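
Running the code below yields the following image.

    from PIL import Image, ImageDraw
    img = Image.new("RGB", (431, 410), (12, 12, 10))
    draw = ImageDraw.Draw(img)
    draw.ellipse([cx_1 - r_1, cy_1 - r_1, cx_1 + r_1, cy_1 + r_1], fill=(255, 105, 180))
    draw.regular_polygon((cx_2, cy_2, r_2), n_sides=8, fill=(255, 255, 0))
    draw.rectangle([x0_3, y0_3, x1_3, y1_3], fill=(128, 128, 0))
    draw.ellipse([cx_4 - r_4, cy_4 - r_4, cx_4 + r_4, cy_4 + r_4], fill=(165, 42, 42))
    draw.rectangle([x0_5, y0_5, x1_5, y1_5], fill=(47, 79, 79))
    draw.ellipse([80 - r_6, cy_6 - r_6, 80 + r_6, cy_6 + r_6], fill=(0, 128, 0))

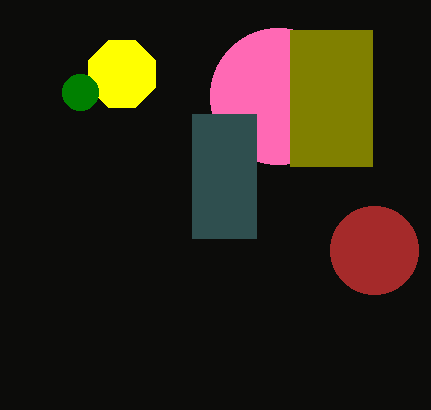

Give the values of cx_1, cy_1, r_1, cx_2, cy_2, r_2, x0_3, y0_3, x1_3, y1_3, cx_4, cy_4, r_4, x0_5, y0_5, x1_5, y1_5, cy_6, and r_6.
cx_1 = 278; cy_1 = 96; r_1 = 68; cx_2 = 122; cy_2 = 74; r_2 = 36; x0_3 = 290; y0_3 = 30; x1_3 = 372; y1_3 = 166; cx_4 = 374; cy_4 = 250; r_4 = 44; x0_5 = 192; y0_5 = 114; x1_5 = 256; y1_5 = 238; cy_6 = 92; r_6 = 18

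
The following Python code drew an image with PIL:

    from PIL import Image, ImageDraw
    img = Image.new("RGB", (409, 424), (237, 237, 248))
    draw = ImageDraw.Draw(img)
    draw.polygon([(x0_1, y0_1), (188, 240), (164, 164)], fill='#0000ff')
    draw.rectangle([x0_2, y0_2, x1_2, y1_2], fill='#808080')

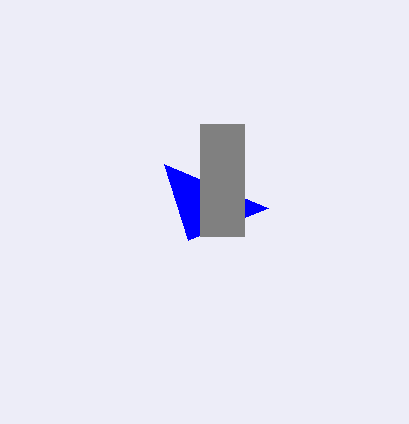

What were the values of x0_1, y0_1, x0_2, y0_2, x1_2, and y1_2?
x0_1 = 268, y0_1 = 208, x0_2 = 200, y0_2 = 124, x1_2 = 244, y1_2 = 236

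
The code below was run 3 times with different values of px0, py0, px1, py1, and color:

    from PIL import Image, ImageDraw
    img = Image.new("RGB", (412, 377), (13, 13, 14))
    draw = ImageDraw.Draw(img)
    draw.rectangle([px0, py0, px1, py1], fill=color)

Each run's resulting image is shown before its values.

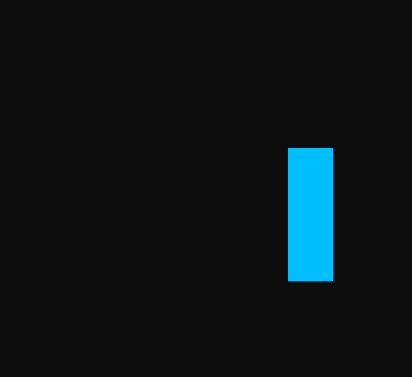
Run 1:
px0 = 288; py0 = 148; px1 = 332; py1 = 280; color = 'deepskyblue'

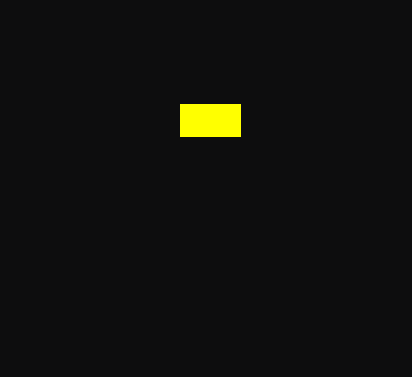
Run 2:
px0 = 180
py0 = 104
px1 = 240
py1 = 136
color = 'yellow'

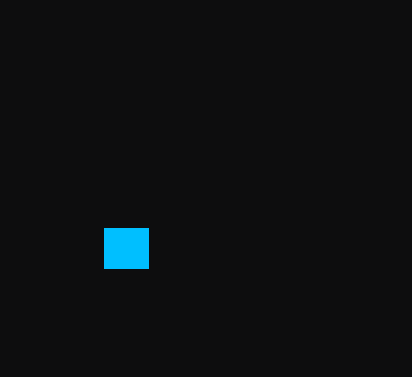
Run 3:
px0 = 104; py0 = 228; px1 = 148; py1 = 268; color = 'deepskyblue'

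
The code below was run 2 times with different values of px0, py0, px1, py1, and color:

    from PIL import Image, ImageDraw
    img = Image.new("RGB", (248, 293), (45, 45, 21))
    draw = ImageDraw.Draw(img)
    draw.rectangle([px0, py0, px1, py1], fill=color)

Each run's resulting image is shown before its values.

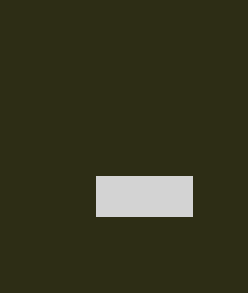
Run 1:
px0 = 96
py0 = 176
px1 = 192
py1 = 216
color = 'lightgray'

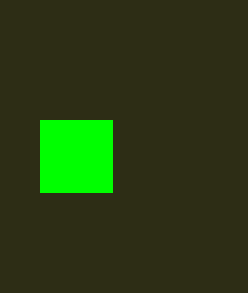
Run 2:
px0 = 40; py0 = 120; px1 = 112; py1 = 192; color = 'lime'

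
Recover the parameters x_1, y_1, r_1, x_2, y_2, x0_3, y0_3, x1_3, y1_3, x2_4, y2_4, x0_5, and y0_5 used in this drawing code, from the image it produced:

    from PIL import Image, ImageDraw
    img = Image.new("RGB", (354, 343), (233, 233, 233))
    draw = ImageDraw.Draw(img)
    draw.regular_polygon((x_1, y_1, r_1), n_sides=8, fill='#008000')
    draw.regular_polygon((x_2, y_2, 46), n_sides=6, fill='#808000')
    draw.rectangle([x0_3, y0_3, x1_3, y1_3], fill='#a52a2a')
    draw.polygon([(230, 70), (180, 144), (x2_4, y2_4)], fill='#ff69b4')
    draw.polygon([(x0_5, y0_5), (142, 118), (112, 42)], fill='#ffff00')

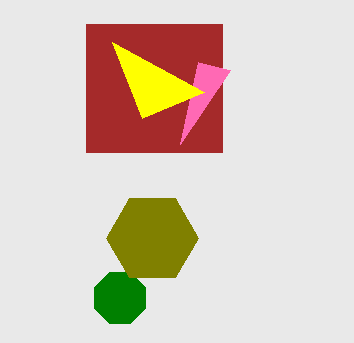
x_1 = 120
y_1 = 298
r_1 = 28
x_2 = 152
y_2 = 238
x0_3 = 86
y0_3 = 24
x1_3 = 222
y1_3 = 152
x2_4 = 198
y2_4 = 62
x0_5 = 204
y0_5 = 92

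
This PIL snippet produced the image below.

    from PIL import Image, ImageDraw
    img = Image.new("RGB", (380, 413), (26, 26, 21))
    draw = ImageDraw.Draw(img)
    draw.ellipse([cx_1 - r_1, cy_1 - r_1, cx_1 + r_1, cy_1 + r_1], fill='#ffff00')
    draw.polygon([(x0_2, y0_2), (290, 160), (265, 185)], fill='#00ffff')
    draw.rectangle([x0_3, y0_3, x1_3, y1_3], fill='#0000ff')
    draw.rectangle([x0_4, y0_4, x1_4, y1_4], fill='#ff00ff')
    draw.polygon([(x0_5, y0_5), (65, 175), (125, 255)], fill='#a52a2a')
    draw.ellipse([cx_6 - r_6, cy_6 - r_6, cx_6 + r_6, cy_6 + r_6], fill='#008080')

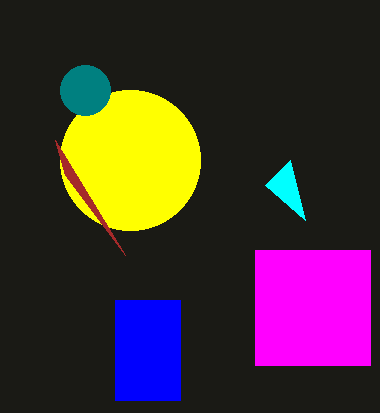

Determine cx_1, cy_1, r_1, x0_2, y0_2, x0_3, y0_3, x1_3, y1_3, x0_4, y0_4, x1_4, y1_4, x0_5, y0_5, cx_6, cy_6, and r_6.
cx_1 = 130
cy_1 = 160
r_1 = 70
x0_2 = 305
y0_2 = 220
x0_3 = 115
y0_3 = 300
x1_3 = 180
y1_3 = 400
x0_4 = 255
y0_4 = 250
x1_4 = 370
y1_4 = 365
x0_5 = 55
y0_5 = 140
cx_6 = 85
cy_6 = 90
r_6 = 25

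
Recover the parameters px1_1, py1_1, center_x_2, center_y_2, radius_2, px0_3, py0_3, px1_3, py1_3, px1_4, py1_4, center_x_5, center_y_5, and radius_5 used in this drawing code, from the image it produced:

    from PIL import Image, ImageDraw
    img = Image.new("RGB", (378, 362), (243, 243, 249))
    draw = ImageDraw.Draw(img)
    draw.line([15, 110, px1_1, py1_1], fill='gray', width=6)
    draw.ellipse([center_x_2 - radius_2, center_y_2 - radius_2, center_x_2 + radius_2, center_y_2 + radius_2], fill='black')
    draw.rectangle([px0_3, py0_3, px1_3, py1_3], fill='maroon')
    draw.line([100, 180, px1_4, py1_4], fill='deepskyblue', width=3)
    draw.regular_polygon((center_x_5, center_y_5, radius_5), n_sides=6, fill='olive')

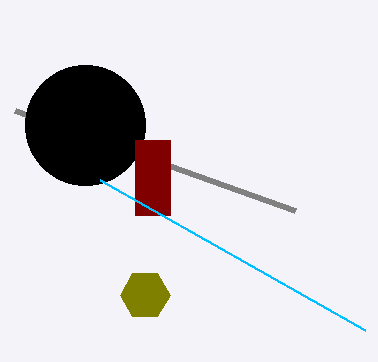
px1_1 = 295, py1_1 = 210, center_x_2 = 85, center_y_2 = 125, radius_2 = 60, px0_3 = 135, py0_3 = 140, px1_3 = 170, py1_3 = 215, px1_4 = 365, py1_4 = 330, center_x_5 = 145, center_y_5 = 295, radius_5 = 25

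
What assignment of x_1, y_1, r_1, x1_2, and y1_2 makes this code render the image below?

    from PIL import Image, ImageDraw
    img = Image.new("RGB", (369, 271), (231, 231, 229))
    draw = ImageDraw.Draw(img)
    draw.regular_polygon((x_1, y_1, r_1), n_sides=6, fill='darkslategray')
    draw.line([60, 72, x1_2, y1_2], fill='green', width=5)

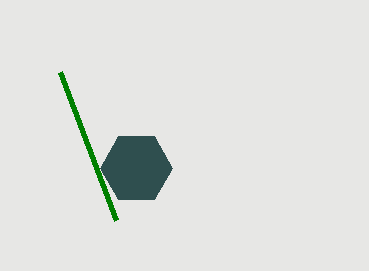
x_1 = 136
y_1 = 168
r_1 = 36
x1_2 = 116
y1_2 = 220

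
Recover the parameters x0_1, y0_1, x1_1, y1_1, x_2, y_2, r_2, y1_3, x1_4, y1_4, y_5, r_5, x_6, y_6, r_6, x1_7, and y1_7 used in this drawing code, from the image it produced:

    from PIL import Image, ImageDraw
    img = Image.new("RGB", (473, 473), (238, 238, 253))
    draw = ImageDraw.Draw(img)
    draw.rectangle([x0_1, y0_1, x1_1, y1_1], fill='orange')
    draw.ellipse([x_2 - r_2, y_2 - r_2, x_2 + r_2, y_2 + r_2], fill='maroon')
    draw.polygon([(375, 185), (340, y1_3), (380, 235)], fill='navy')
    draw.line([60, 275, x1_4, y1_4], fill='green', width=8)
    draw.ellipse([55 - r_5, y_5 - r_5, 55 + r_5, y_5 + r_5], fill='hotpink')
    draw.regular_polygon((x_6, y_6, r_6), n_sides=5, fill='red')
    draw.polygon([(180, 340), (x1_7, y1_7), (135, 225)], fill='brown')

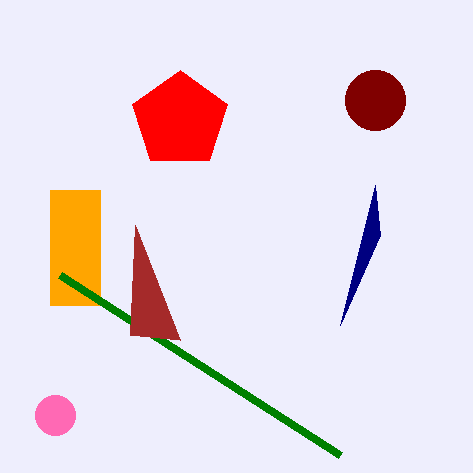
x0_1 = 50; y0_1 = 190; x1_1 = 100; y1_1 = 305; x_2 = 375; y_2 = 100; r_2 = 30; y1_3 = 325; x1_4 = 340; y1_4 = 455; y_5 = 415; r_5 = 20; x_6 = 180; y_6 = 120; r_6 = 50; x1_7 = 130; y1_7 = 335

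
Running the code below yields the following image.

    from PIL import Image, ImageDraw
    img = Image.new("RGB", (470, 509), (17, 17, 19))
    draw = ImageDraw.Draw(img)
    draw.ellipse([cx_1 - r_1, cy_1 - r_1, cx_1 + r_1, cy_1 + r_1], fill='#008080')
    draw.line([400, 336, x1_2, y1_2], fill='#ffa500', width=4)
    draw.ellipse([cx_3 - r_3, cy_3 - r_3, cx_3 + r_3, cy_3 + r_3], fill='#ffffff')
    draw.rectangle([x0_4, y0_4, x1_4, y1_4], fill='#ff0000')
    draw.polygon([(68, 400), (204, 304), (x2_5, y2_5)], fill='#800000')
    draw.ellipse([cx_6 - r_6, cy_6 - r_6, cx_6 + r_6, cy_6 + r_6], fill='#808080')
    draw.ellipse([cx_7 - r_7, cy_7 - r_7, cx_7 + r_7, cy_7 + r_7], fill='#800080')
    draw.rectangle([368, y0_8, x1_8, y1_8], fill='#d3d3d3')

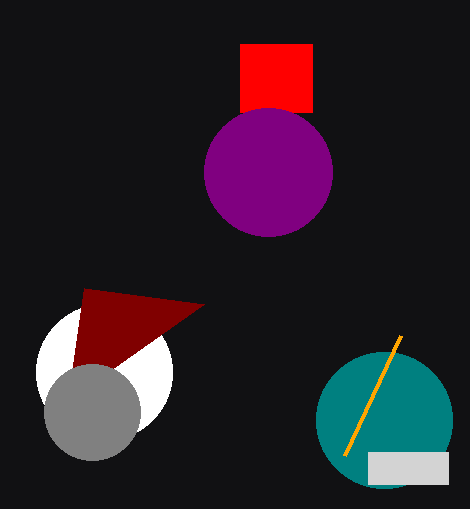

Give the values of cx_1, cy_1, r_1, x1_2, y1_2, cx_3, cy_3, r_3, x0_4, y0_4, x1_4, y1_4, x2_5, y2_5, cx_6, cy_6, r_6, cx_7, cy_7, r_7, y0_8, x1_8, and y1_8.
cx_1 = 384, cy_1 = 420, r_1 = 68, x1_2 = 344, y1_2 = 456, cx_3 = 104, cy_3 = 372, r_3 = 68, x0_4 = 240, y0_4 = 44, x1_4 = 312, y1_4 = 112, x2_5 = 84, y2_5 = 288, cx_6 = 92, cy_6 = 412, r_6 = 48, cx_7 = 268, cy_7 = 172, r_7 = 64, y0_8 = 452, x1_8 = 448, y1_8 = 484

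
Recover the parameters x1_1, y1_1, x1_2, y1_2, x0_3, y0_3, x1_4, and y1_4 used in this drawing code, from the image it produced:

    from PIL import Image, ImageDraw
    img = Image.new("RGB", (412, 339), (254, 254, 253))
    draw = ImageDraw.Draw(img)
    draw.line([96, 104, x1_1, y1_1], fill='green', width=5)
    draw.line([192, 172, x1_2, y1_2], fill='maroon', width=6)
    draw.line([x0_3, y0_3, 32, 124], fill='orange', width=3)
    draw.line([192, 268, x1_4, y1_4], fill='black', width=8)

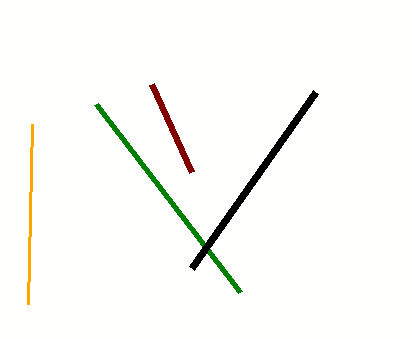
x1_1 = 240
y1_1 = 292
x1_2 = 152
y1_2 = 84
x0_3 = 28
y0_3 = 304
x1_4 = 316
y1_4 = 92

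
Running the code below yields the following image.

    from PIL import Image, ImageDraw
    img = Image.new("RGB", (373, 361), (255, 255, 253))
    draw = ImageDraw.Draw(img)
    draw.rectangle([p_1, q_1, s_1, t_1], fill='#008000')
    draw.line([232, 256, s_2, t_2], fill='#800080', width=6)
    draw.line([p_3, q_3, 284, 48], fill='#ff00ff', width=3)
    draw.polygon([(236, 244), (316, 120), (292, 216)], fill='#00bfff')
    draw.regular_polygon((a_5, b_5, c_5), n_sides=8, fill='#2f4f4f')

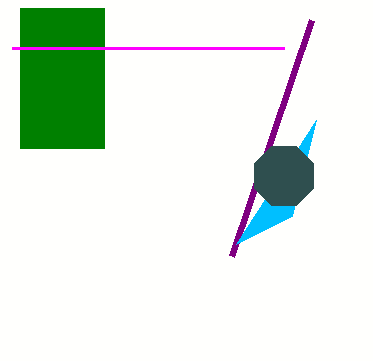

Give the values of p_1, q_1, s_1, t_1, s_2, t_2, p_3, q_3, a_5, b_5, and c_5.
p_1 = 20, q_1 = 8, s_1 = 104, t_1 = 148, s_2 = 312, t_2 = 20, p_3 = 12, q_3 = 48, a_5 = 284, b_5 = 176, c_5 = 32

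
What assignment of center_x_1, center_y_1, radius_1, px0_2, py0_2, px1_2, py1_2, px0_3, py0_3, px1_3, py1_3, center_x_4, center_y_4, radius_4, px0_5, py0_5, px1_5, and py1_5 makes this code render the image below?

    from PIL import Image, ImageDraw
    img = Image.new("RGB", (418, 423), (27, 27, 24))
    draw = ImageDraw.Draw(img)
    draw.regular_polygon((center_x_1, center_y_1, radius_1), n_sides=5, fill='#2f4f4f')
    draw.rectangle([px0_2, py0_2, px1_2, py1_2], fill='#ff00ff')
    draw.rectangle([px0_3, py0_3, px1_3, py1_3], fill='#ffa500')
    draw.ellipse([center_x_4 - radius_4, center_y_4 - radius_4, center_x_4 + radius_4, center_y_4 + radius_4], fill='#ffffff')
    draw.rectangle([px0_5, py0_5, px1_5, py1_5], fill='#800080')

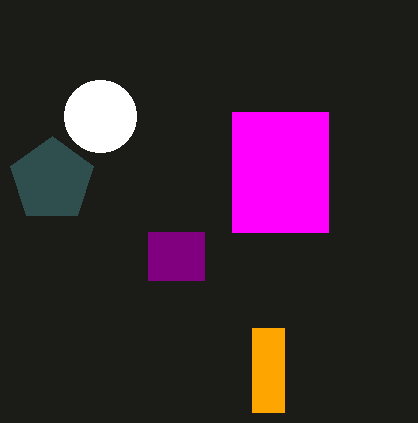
center_x_1 = 52, center_y_1 = 180, radius_1 = 44, px0_2 = 232, py0_2 = 112, px1_2 = 328, py1_2 = 232, px0_3 = 252, py0_3 = 328, px1_3 = 284, py1_3 = 412, center_x_4 = 100, center_y_4 = 116, radius_4 = 36, px0_5 = 148, py0_5 = 232, px1_5 = 204, py1_5 = 280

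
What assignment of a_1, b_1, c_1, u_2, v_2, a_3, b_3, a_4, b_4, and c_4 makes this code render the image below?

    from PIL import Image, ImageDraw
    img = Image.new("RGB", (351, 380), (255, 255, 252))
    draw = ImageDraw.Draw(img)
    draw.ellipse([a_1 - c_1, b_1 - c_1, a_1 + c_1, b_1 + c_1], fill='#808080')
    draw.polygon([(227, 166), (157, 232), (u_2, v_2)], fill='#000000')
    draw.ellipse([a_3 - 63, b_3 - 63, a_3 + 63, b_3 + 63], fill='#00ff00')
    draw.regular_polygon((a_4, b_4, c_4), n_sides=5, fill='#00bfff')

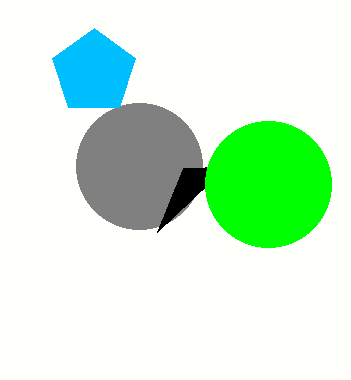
a_1 = 139
b_1 = 166
c_1 = 63
u_2 = 183
v_2 = 168
a_3 = 268
b_3 = 184
a_4 = 94
b_4 = 72
c_4 = 44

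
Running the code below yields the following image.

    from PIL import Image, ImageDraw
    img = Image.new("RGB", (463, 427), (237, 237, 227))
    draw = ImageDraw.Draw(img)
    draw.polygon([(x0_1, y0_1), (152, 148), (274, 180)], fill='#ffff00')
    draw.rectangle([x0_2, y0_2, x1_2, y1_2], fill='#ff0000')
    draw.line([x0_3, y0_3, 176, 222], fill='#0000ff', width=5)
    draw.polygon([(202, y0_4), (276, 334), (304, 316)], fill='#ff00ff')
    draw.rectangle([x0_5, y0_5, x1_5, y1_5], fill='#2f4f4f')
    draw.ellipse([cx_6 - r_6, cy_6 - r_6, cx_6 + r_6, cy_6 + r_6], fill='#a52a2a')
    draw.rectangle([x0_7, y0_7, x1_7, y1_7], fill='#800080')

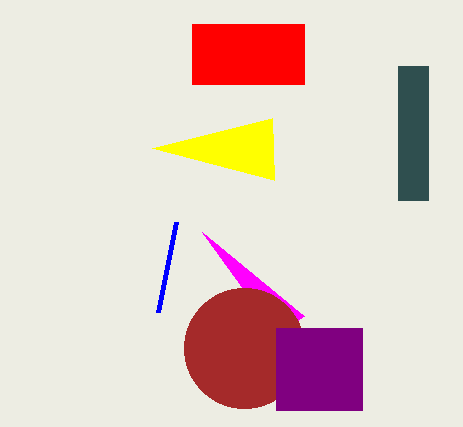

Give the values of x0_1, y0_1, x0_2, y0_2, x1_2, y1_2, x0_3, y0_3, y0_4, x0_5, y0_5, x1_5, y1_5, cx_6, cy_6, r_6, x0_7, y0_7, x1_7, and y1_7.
x0_1 = 272; y0_1 = 118; x0_2 = 192; y0_2 = 24; x1_2 = 304; y1_2 = 84; x0_3 = 158; y0_3 = 312; y0_4 = 232; x0_5 = 398; y0_5 = 66; x1_5 = 428; y1_5 = 200; cx_6 = 244; cy_6 = 348; r_6 = 60; x0_7 = 276; y0_7 = 328; x1_7 = 362; y1_7 = 410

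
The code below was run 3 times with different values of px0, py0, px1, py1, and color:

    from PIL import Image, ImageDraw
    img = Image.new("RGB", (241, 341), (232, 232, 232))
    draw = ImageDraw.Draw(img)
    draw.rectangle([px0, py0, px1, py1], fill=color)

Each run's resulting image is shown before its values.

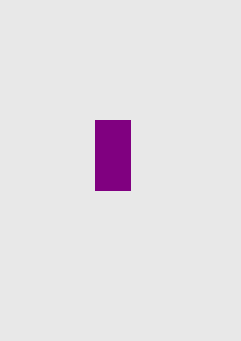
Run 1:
px0 = 95; py0 = 120; px1 = 130; py1 = 190; color = 'purple'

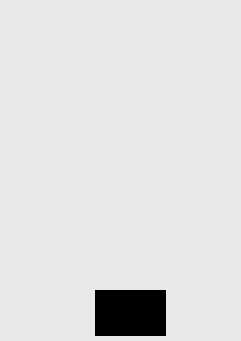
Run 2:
px0 = 95; py0 = 290; px1 = 165; py1 = 335; color = 'black'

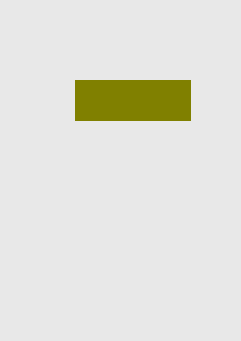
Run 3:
px0 = 75; py0 = 80; px1 = 190; py1 = 120; color = 'olive'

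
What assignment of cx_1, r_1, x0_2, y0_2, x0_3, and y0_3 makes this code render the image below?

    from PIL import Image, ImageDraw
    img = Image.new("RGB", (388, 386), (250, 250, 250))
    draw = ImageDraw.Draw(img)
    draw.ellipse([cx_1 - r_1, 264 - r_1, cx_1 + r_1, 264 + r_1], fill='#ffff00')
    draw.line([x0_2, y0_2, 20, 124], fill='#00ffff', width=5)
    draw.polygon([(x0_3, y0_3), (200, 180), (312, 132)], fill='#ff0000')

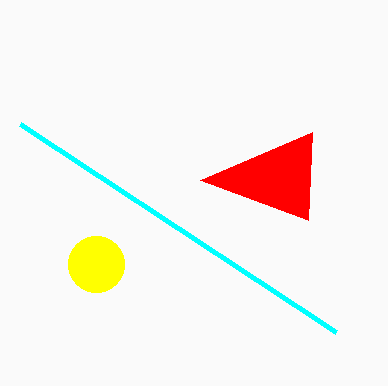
cx_1 = 96; r_1 = 28; x0_2 = 336; y0_2 = 332; x0_3 = 308; y0_3 = 220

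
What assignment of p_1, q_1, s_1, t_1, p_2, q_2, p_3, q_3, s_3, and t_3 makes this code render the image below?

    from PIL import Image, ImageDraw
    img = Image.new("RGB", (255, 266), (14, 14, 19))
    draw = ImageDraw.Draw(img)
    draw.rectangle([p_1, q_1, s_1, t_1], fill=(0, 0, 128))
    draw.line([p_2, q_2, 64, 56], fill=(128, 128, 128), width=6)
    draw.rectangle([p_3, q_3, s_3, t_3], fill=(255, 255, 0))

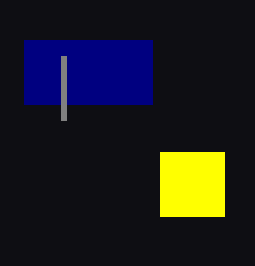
p_1 = 24, q_1 = 40, s_1 = 152, t_1 = 104, p_2 = 64, q_2 = 120, p_3 = 160, q_3 = 152, s_3 = 224, t_3 = 216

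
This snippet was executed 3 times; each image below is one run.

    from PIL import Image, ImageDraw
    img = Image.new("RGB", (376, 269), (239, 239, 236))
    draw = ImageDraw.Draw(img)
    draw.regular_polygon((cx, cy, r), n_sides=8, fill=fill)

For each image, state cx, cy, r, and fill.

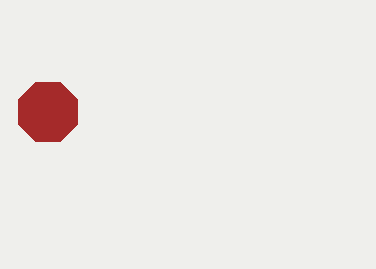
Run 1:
cx = 48
cy = 112
r = 32
fill = 'brown'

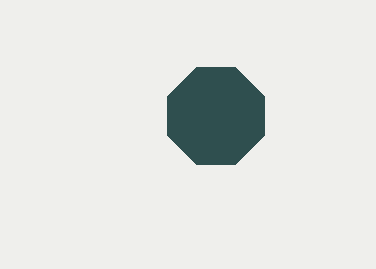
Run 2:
cx = 216; cy = 116; r = 52; fill = 'darkslategray'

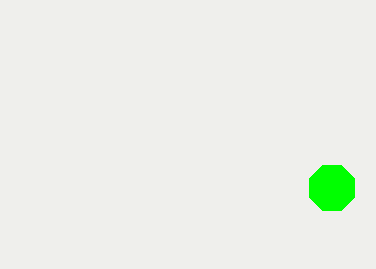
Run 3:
cx = 332
cy = 188
r = 24
fill = 'lime'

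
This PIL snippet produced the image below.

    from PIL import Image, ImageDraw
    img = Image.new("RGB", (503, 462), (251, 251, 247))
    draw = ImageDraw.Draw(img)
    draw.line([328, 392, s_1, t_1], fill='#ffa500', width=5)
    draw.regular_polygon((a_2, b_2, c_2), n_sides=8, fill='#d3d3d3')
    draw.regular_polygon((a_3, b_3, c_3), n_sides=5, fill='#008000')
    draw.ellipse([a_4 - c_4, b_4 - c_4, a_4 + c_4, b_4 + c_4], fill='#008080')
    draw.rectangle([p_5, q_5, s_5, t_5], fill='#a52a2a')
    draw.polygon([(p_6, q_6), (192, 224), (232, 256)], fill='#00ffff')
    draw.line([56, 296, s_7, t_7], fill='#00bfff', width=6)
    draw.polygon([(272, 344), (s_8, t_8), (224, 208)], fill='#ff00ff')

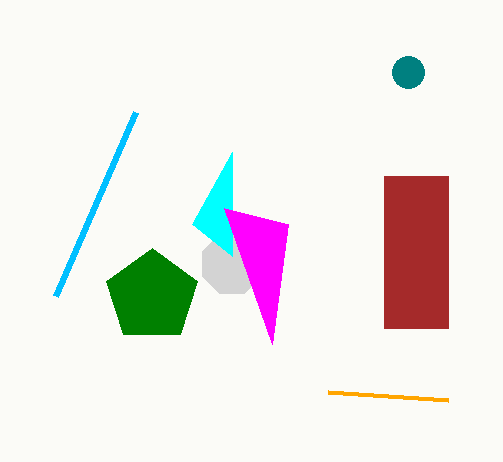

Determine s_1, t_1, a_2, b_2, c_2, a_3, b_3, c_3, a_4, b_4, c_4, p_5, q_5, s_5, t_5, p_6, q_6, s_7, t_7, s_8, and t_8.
s_1 = 448; t_1 = 400; a_2 = 232; b_2 = 264; c_2 = 32; a_3 = 152; b_3 = 296; c_3 = 48; a_4 = 408; b_4 = 72; c_4 = 16; p_5 = 384; q_5 = 176; s_5 = 448; t_5 = 328; p_6 = 232; q_6 = 152; s_7 = 136; t_7 = 112; s_8 = 288; t_8 = 224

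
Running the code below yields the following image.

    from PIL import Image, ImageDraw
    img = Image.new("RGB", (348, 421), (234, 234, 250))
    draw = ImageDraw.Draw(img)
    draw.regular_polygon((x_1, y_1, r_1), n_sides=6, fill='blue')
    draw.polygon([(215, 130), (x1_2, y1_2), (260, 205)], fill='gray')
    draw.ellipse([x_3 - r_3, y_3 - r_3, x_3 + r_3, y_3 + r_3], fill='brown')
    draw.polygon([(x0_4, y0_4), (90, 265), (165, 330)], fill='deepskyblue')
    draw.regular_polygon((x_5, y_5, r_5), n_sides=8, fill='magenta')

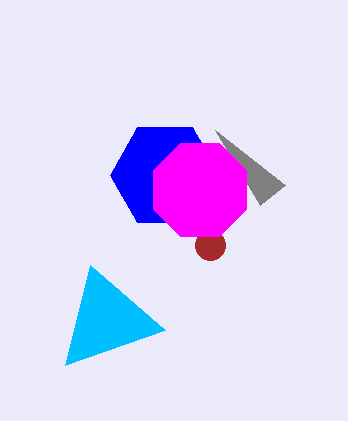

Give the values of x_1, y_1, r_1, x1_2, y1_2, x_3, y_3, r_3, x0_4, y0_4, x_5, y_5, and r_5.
x_1 = 165
y_1 = 175
r_1 = 55
x1_2 = 285
y1_2 = 185
x_3 = 210
y_3 = 245
r_3 = 15
x0_4 = 65
y0_4 = 365
x_5 = 200
y_5 = 190
r_5 = 50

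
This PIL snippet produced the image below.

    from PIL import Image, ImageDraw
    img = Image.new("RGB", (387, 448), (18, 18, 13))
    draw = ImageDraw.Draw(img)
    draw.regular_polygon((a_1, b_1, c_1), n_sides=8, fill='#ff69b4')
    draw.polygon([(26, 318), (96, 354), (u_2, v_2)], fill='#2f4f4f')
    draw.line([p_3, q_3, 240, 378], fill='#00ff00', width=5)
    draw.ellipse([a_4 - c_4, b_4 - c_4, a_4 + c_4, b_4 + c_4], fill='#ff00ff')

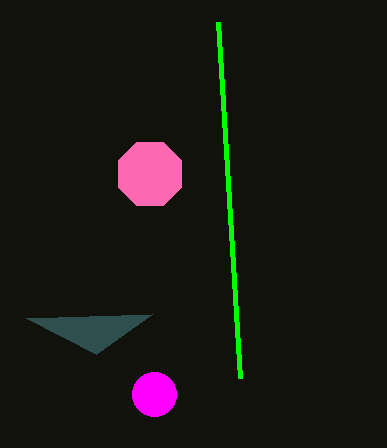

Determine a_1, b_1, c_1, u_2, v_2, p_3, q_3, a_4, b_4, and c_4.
a_1 = 150; b_1 = 174; c_1 = 34; u_2 = 152; v_2 = 314; p_3 = 218; q_3 = 22; a_4 = 154; b_4 = 394; c_4 = 22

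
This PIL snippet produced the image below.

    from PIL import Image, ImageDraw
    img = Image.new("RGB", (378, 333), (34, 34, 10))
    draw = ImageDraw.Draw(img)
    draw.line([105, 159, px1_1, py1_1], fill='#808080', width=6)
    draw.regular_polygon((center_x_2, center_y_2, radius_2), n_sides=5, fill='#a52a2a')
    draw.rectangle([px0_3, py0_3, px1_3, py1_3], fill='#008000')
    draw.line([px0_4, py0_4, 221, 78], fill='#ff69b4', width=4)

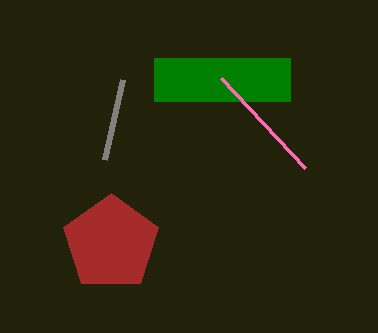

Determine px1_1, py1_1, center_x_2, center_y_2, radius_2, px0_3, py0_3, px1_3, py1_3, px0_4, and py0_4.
px1_1 = 123, py1_1 = 79, center_x_2 = 111, center_y_2 = 243, radius_2 = 50, px0_3 = 154, py0_3 = 58, px1_3 = 290, py1_3 = 101, px0_4 = 305, py0_4 = 168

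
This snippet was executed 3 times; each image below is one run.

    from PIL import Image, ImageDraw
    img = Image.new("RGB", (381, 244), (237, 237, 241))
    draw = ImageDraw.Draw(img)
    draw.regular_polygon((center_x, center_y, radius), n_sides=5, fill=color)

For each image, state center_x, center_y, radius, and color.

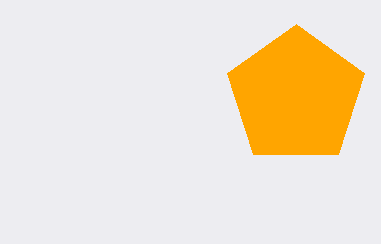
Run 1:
center_x = 296
center_y = 96
radius = 72
color = 'orange'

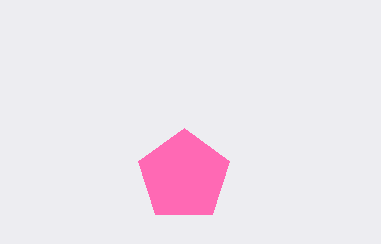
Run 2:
center_x = 184, center_y = 176, radius = 48, color = 'hotpink'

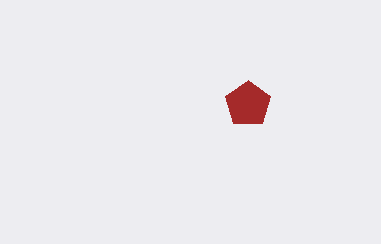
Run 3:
center_x = 248
center_y = 104
radius = 24
color = 'brown'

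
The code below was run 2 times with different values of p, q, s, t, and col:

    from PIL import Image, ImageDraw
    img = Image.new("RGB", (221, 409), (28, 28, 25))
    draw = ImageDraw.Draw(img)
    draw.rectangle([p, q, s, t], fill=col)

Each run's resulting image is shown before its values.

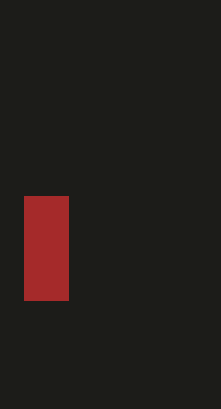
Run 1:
p = 24, q = 196, s = 68, t = 300, col = 'brown'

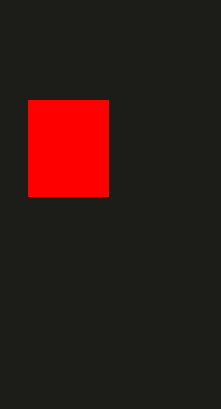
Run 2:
p = 28; q = 100; s = 108; t = 196; col = 'red'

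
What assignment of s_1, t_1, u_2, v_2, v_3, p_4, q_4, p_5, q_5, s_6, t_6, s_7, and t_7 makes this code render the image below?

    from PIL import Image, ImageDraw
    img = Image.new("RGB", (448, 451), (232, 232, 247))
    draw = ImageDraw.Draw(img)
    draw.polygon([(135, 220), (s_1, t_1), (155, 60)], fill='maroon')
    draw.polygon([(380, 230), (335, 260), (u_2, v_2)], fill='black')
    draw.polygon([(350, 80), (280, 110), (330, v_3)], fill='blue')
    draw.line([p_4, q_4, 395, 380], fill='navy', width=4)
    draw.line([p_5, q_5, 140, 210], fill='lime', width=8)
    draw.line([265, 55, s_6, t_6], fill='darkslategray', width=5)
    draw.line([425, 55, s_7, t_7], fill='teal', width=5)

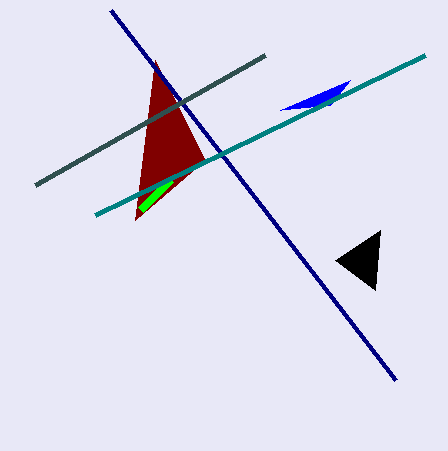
s_1 = 205, t_1 = 160, u_2 = 375, v_2 = 290, v_3 = 105, p_4 = 110, q_4 = 10, p_5 = 170, q_5 = 180, s_6 = 35, t_6 = 185, s_7 = 95, t_7 = 215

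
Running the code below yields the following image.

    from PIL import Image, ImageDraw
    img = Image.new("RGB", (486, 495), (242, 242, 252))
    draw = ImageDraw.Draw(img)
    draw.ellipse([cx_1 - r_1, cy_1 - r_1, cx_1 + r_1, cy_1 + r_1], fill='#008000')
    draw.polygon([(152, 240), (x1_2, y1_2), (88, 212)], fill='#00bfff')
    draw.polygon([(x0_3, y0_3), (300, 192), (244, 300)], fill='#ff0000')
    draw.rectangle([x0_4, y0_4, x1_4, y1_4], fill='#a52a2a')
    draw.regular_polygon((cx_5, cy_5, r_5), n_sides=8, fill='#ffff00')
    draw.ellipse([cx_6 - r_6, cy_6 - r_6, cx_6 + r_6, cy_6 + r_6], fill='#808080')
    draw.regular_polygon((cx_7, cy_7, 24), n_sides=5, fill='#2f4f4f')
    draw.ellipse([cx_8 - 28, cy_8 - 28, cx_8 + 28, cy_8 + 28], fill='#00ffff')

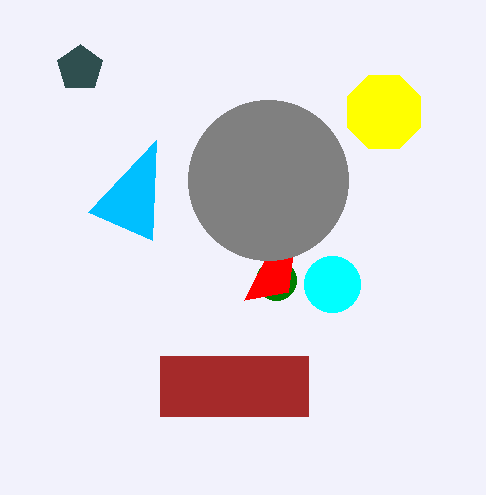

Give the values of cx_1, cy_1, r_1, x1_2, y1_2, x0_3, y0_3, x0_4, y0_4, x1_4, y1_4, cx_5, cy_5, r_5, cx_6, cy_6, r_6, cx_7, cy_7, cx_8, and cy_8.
cx_1 = 276
cy_1 = 280
r_1 = 20
x1_2 = 156
y1_2 = 140
x0_3 = 288
y0_3 = 292
x0_4 = 160
y0_4 = 356
x1_4 = 308
y1_4 = 416
cx_5 = 384
cy_5 = 112
r_5 = 40
cx_6 = 268
cy_6 = 180
r_6 = 80
cx_7 = 80
cy_7 = 68
cx_8 = 332
cy_8 = 284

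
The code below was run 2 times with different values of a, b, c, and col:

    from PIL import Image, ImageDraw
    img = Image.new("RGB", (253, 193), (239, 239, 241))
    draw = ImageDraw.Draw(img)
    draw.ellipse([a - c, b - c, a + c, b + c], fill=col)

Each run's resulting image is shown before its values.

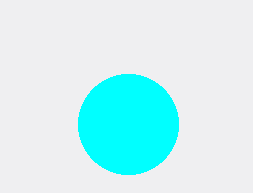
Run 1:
a = 128, b = 124, c = 50, col = 'cyan'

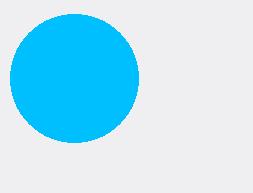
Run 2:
a = 74, b = 78, c = 64, col = 'deepskyblue'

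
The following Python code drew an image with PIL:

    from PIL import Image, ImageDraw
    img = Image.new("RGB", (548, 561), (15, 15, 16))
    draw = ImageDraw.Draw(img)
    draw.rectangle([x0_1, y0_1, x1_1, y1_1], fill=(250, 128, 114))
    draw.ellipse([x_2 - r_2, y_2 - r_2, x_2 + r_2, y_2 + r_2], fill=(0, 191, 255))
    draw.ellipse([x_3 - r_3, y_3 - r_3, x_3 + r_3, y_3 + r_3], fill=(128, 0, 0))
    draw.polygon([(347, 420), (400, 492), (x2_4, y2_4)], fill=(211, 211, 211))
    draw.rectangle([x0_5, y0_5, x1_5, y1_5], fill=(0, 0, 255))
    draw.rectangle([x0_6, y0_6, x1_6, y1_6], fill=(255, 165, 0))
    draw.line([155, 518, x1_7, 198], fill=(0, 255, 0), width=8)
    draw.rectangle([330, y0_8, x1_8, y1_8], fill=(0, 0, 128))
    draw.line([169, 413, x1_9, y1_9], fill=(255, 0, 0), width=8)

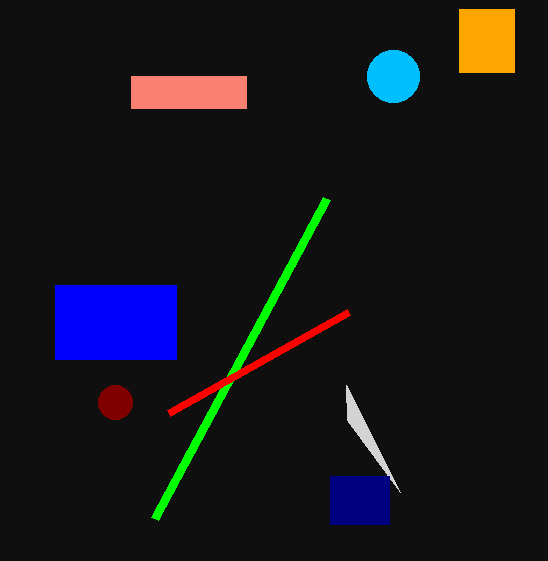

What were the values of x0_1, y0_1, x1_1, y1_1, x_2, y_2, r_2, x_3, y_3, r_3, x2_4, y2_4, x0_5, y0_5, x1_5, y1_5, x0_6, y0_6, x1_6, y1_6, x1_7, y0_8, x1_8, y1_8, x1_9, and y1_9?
x0_1 = 131; y0_1 = 76; x1_1 = 246; y1_1 = 108; x_2 = 393; y_2 = 76; r_2 = 26; x_3 = 115; y_3 = 402; r_3 = 17; x2_4 = 346; y2_4 = 385; x0_5 = 55; y0_5 = 285; x1_5 = 176; y1_5 = 359; x0_6 = 459; y0_6 = 9; x1_6 = 514; y1_6 = 72; x1_7 = 327; y0_8 = 476; x1_8 = 389; y1_8 = 524; x1_9 = 349; y1_9 = 312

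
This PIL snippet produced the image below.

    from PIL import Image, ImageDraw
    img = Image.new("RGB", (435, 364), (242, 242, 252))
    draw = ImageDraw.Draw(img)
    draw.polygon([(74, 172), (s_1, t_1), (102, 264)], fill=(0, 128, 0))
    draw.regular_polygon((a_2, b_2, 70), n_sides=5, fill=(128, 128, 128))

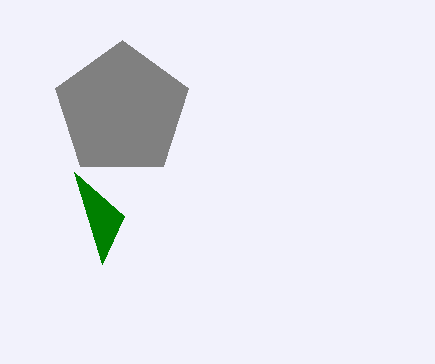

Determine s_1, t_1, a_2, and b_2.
s_1 = 124; t_1 = 216; a_2 = 122; b_2 = 110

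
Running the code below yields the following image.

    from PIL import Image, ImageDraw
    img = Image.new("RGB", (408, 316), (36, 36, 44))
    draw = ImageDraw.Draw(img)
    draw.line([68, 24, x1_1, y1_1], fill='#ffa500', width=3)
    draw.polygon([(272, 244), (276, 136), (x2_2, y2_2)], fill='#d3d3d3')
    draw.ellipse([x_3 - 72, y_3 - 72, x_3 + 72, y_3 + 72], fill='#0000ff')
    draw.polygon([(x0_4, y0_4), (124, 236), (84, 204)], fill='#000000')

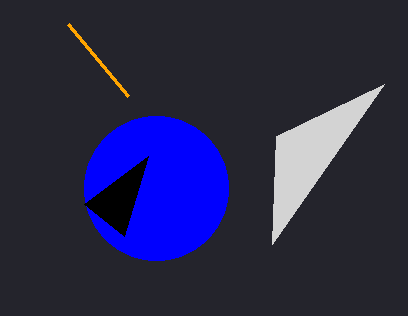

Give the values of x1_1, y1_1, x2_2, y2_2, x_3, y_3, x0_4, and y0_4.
x1_1 = 128, y1_1 = 96, x2_2 = 384, y2_2 = 84, x_3 = 156, y_3 = 188, x0_4 = 148, y0_4 = 156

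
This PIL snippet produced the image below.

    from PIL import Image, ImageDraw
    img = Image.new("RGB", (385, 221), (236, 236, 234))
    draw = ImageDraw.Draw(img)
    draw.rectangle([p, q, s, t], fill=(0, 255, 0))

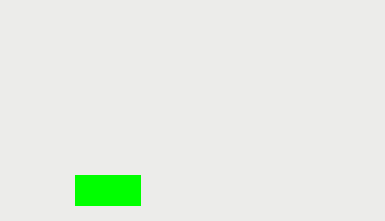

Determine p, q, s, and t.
p = 75, q = 175, s = 140, t = 205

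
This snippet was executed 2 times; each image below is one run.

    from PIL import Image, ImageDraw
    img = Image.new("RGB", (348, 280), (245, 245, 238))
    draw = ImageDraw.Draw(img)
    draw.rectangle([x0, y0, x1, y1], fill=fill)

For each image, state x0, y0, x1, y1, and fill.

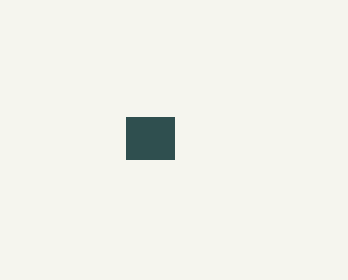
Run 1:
x0 = 126
y0 = 117
x1 = 174
y1 = 159
fill = 'darkslategray'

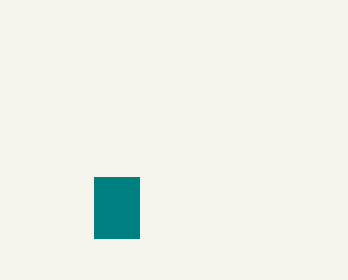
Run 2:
x0 = 94
y0 = 177
x1 = 139
y1 = 238
fill = 'teal'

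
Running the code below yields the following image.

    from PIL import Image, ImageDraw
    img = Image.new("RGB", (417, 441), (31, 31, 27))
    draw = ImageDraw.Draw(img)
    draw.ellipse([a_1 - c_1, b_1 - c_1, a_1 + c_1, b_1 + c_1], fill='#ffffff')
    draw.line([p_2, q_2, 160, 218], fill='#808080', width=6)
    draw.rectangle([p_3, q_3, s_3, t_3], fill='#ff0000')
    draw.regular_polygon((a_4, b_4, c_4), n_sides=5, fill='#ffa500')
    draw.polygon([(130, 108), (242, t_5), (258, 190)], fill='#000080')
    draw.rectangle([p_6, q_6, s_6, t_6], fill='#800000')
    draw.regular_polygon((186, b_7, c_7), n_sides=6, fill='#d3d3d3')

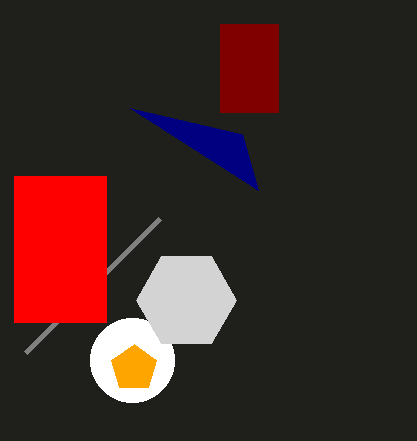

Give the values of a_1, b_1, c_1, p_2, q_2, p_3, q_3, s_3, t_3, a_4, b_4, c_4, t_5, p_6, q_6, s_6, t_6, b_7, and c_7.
a_1 = 132
b_1 = 360
c_1 = 42
p_2 = 26
q_2 = 352
p_3 = 14
q_3 = 176
s_3 = 106
t_3 = 322
a_4 = 134
b_4 = 368
c_4 = 24
t_5 = 134
p_6 = 220
q_6 = 24
s_6 = 278
t_6 = 112
b_7 = 300
c_7 = 50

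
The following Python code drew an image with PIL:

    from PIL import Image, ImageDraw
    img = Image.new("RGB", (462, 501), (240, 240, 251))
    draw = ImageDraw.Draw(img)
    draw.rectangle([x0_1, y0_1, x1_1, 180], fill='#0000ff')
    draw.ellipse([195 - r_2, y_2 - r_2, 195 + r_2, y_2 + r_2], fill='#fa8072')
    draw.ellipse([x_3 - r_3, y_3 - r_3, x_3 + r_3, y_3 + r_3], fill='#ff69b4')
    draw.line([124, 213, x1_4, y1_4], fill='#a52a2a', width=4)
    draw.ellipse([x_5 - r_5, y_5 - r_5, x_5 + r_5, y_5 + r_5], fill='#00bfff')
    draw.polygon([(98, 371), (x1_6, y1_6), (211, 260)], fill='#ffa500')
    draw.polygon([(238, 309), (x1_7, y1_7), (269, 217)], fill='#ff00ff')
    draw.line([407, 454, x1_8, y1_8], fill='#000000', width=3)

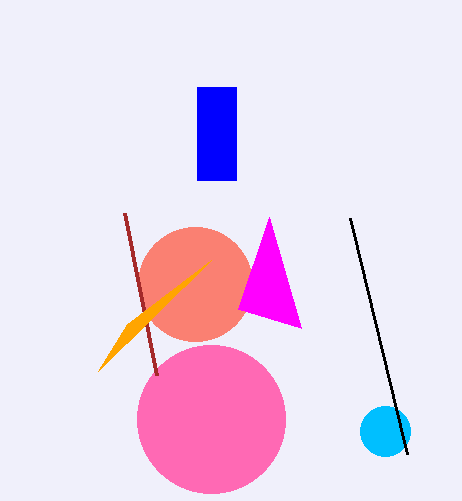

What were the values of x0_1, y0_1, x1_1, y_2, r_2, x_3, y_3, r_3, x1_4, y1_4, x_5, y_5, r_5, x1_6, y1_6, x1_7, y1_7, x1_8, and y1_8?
x0_1 = 197; y0_1 = 87; x1_1 = 236; y_2 = 284; r_2 = 57; x_3 = 211; y_3 = 419; r_3 = 74; x1_4 = 156; y1_4 = 375; x_5 = 385; y_5 = 431; r_5 = 25; x1_6 = 127; y1_6 = 324; x1_7 = 301; y1_7 = 328; x1_8 = 350; y1_8 = 218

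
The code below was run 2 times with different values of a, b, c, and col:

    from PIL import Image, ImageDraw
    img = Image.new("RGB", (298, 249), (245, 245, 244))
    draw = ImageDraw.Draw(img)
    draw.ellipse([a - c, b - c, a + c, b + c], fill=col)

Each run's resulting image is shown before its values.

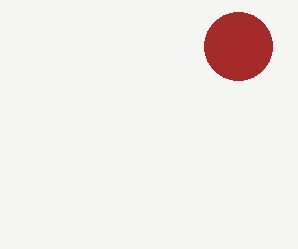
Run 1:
a = 238
b = 46
c = 34
col = 'brown'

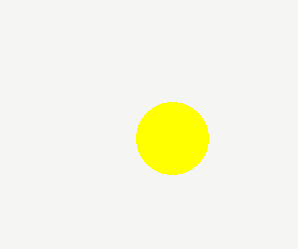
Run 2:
a = 172; b = 138; c = 36; col = 'yellow'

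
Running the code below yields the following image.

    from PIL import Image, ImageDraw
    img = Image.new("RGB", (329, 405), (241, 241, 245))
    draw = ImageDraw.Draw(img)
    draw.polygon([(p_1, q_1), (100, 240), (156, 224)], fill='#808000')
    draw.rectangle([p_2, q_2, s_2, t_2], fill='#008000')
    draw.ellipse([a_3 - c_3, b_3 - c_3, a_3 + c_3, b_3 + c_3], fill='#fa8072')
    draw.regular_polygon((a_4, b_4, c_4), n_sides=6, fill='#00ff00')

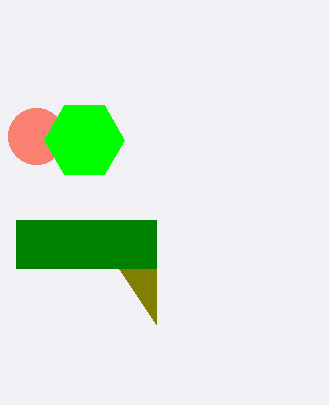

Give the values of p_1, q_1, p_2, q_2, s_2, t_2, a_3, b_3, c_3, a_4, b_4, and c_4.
p_1 = 156; q_1 = 324; p_2 = 16; q_2 = 220; s_2 = 156; t_2 = 268; a_3 = 36; b_3 = 136; c_3 = 28; a_4 = 84; b_4 = 140; c_4 = 40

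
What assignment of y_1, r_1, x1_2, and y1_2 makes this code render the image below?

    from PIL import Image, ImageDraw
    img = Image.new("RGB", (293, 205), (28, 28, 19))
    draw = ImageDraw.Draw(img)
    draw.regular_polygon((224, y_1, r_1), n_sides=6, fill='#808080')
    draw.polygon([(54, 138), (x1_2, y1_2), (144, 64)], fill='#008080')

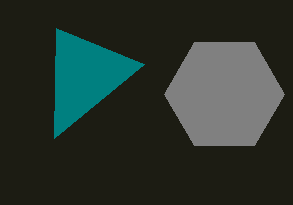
y_1 = 94; r_1 = 60; x1_2 = 56; y1_2 = 28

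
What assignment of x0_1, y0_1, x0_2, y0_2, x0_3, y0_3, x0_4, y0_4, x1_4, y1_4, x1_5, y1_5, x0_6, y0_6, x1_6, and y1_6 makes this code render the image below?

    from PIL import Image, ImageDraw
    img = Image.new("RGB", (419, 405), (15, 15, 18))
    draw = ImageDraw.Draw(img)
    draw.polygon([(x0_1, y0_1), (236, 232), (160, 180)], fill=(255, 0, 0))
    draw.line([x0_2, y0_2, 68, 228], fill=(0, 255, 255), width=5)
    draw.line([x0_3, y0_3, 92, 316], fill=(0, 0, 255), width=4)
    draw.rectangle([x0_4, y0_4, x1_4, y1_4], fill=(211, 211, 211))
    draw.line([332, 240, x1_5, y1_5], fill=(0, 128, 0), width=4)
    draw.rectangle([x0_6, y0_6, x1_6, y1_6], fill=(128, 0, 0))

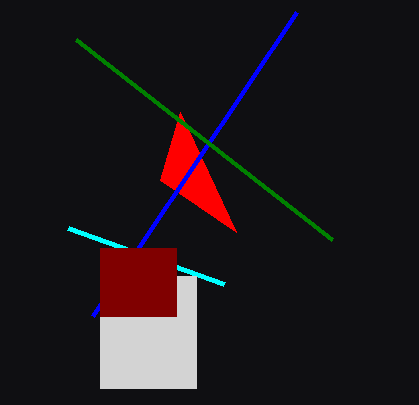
x0_1 = 180; y0_1 = 112; x0_2 = 224; y0_2 = 284; x0_3 = 296; y0_3 = 12; x0_4 = 100; y0_4 = 276; x1_4 = 196; y1_4 = 388; x1_5 = 76; y1_5 = 40; x0_6 = 100; y0_6 = 248; x1_6 = 176; y1_6 = 316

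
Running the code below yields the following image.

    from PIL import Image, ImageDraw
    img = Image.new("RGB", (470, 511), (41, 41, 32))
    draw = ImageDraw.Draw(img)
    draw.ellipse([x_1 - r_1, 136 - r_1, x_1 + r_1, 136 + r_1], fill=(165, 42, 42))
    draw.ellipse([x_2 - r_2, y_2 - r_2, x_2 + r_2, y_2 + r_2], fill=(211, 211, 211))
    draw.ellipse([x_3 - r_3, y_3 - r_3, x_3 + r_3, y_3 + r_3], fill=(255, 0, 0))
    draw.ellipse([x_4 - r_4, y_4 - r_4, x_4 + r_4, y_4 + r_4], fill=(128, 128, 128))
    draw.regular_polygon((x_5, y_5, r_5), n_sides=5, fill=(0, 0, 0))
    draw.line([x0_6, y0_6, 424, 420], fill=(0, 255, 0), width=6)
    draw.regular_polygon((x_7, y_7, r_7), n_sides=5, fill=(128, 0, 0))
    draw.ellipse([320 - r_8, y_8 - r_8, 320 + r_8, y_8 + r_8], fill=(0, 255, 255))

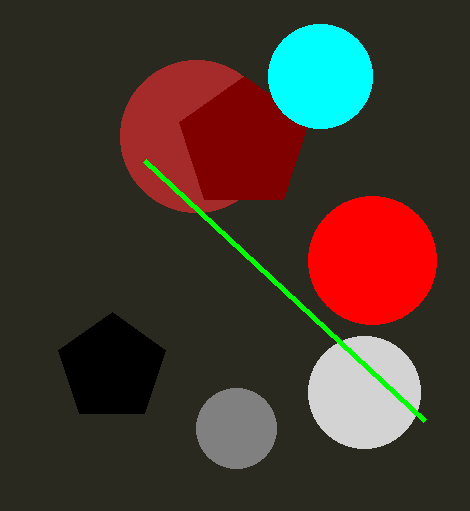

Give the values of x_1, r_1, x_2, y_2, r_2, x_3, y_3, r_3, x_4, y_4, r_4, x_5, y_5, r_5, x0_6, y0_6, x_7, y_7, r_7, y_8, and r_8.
x_1 = 196
r_1 = 76
x_2 = 364
y_2 = 392
r_2 = 56
x_3 = 372
y_3 = 260
r_3 = 64
x_4 = 236
y_4 = 428
r_4 = 40
x_5 = 112
y_5 = 368
r_5 = 56
x0_6 = 144
y0_6 = 160
x_7 = 244
y_7 = 144
r_7 = 68
y_8 = 76
r_8 = 52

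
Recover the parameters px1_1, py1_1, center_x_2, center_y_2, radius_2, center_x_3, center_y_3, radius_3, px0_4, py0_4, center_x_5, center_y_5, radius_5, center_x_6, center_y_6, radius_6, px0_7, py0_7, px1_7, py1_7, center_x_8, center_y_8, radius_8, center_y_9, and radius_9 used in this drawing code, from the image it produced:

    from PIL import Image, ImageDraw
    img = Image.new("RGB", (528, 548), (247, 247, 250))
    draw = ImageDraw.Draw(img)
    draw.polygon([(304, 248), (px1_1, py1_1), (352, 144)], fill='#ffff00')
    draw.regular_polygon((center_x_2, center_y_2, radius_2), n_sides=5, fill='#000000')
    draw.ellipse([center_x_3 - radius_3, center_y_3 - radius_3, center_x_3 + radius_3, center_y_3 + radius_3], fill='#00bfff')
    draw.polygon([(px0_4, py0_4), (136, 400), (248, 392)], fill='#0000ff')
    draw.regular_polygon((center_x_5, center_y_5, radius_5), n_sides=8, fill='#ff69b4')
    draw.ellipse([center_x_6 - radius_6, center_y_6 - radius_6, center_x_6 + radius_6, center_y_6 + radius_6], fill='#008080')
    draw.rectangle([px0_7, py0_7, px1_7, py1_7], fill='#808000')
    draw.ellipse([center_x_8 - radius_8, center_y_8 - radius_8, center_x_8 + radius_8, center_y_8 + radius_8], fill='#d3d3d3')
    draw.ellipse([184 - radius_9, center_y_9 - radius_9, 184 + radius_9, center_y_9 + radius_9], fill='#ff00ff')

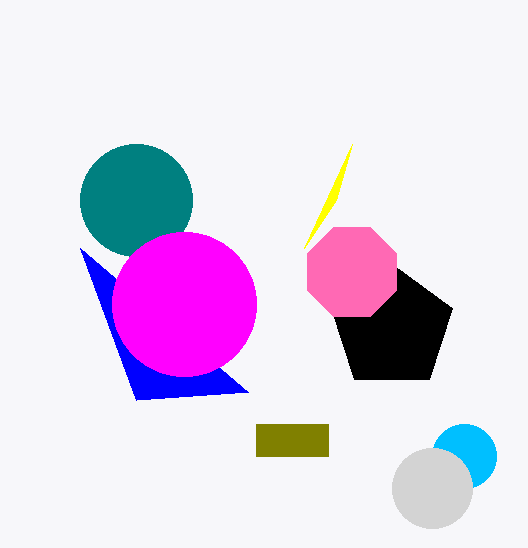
px1_1 = 336
py1_1 = 200
center_x_2 = 392
center_y_2 = 328
radius_2 = 64
center_x_3 = 464
center_y_3 = 456
radius_3 = 32
px0_4 = 80
py0_4 = 248
center_x_5 = 352
center_y_5 = 272
radius_5 = 48
center_x_6 = 136
center_y_6 = 200
radius_6 = 56
px0_7 = 256
py0_7 = 424
px1_7 = 328
py1_7 = 456
center_x_8 = 432
center_y_8 = 488
radius_8 = 40
center_y_9 = 304
radius_9 = 72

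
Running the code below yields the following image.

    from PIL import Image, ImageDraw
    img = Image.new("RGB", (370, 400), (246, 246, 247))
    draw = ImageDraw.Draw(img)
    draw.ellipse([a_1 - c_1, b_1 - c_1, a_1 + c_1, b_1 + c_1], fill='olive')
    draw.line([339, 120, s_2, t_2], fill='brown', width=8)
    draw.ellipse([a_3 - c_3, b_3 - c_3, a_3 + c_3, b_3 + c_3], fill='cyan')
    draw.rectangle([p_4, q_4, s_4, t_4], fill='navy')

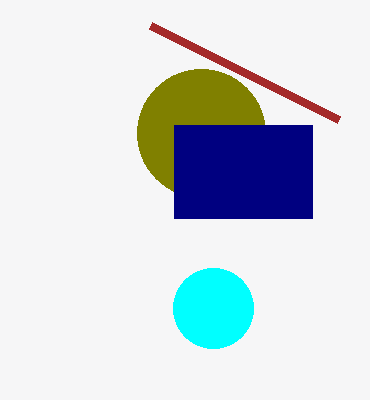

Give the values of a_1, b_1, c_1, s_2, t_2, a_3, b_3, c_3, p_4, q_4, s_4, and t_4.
a_1 = 201, b_1 = 133, c_1 = 64, s_2 = 151, t_2 = 26, a_3 = 213, b_3 = 308, c_3 = 40, p_4 = 174, q_4 = 125, s_4 = 312, t_4 = 218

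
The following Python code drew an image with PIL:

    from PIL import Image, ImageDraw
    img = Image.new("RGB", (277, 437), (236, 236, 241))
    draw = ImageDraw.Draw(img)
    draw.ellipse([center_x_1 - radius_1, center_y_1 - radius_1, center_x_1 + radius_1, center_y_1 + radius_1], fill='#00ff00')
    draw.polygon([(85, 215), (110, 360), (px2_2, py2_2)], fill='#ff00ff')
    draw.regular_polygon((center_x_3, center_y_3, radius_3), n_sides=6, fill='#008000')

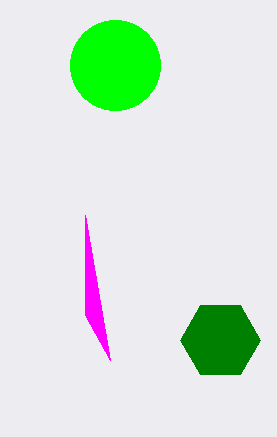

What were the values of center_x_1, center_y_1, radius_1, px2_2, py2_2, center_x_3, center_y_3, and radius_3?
center_x_1 = 115, center_y_1 = 65, radius_1 = 45, px2_2 = 85, py2_2 = 315, center_x_3 = 220, center_y_3 = 340, radius_3 = 40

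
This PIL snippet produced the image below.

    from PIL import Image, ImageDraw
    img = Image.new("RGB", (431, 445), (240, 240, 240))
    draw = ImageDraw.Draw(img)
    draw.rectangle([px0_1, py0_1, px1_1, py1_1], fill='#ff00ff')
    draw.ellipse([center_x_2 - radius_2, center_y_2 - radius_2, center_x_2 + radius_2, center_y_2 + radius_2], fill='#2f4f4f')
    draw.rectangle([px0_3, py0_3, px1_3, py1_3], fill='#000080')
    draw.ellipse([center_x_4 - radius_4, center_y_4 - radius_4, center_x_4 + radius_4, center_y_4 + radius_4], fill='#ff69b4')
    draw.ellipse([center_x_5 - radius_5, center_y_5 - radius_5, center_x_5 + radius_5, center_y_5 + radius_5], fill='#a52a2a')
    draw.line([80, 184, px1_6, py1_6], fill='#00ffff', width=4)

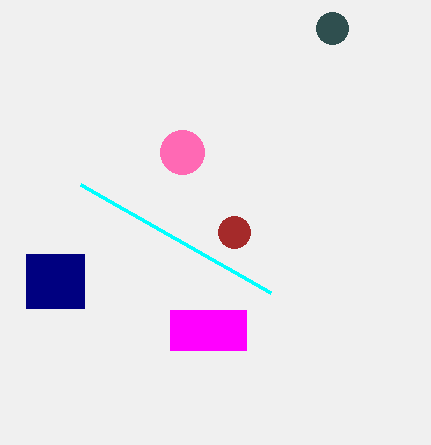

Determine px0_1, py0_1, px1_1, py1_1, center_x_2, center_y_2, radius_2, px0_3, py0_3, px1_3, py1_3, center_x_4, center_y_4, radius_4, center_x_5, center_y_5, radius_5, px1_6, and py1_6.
px0_1 = 170, py0_1 = 310, px1_1 = 246, py1_1 = 350, center_x_2 = 332, center_y_2 = 28, radius_2 = 16, px0_3 = 26, py0_3 = 254, px1_3 = 84, py1_3 = 308, center_x_4 = 182, center_y_4 = 152, radius_4 = 22, center_x_5 = 234, center_y_5 = 232, radius_5 = 16, px1_6 = 270, py1_6 = 292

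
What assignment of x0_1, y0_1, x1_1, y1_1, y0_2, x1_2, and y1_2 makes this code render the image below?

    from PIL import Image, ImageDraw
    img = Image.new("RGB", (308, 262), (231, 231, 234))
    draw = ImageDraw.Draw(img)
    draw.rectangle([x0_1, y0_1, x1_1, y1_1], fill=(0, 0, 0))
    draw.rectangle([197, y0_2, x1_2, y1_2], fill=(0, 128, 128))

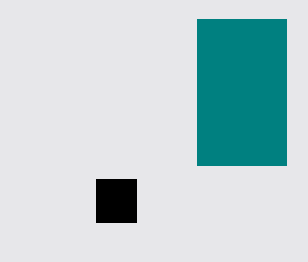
x0_1 = 96, y0_1 = 179, x1_1 = 136, y1_1 = 222, y0_2 = 19, x1_2 = 286, y1_2 = 165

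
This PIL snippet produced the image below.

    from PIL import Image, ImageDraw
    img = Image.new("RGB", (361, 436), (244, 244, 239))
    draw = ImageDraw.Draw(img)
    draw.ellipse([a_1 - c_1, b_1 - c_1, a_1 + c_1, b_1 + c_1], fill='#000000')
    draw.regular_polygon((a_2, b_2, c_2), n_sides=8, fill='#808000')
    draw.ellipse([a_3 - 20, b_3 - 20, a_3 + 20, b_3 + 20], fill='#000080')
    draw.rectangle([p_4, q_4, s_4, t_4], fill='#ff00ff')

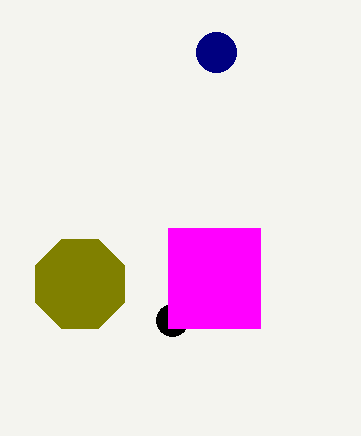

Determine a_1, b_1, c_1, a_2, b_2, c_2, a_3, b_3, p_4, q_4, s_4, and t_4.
a_1 = 172; b_1 = 320; c_1 = 16; a_2 = 80; b_2 = 284; c_2 = 48; a_3 = 216; b_3 = 52; p_4 = 168; q_4 = 228; s_4 = 260; t_4 = 328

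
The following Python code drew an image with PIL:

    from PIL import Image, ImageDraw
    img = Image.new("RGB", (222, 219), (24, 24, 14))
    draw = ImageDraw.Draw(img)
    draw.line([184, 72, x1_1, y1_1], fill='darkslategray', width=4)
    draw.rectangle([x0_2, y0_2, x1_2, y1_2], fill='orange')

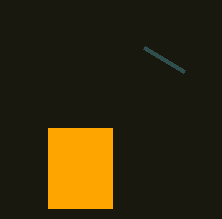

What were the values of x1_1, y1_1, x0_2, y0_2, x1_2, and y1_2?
x1_1 = 144; y1_1 = 48; x0_2 = 48; y0_2 = 128; x1_2 = 112; y1_2 = 208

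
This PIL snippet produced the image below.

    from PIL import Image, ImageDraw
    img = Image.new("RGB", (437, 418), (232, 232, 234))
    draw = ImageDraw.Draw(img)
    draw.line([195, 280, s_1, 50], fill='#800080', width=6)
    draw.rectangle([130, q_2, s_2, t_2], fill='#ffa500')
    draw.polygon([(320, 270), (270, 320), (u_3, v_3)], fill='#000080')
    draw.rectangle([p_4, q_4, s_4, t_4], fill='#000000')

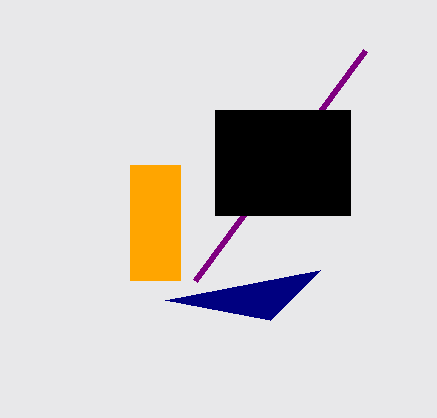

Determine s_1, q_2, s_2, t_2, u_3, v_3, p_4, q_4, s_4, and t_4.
s_1 = 365; q_2 = 165; s_2 = 180; t_2 = 280; u_3 = 165; v_3 = 300; p_4 = 215; q_4 = 110; s_4 = 350; t_4 = 215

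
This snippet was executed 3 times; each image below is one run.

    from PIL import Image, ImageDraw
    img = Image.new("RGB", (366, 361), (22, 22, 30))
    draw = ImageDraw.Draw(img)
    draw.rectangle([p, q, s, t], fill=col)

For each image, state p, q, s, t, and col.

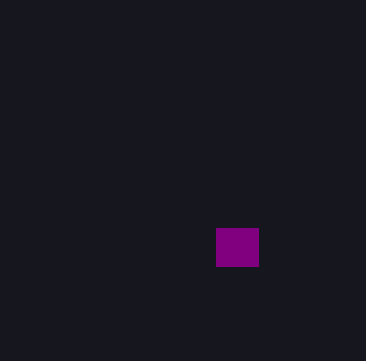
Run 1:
p = 216
q = 228
s = 258
t = 266
col = 'purple'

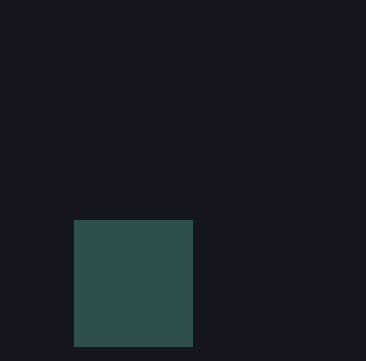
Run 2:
p = 74
q = 220
s = 192
t = 346
col = 'darkslategray'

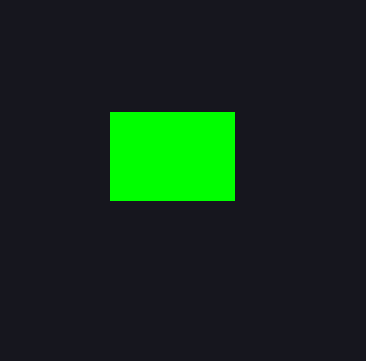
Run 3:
p = 110; q = 112; s = 234; t = 200; col = 'lime'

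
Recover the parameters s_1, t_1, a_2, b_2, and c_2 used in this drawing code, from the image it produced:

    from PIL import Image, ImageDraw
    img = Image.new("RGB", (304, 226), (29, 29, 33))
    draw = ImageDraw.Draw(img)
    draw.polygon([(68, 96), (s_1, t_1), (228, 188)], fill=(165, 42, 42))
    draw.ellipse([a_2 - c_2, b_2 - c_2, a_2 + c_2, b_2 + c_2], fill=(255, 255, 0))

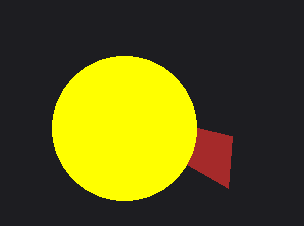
s_1 = 232, t_1 = 136, a_2 = 124, b_2 = 128, c_2 = 72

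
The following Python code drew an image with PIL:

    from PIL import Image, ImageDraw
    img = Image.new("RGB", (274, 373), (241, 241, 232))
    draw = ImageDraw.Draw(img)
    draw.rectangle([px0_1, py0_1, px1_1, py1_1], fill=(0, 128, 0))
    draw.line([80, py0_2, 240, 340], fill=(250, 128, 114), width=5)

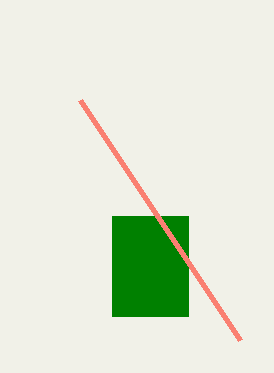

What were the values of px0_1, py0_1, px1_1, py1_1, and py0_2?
px0_1 = 112
py0_1 = 216
px1_1 = 188
py1_1 = 316
py0_2 = 100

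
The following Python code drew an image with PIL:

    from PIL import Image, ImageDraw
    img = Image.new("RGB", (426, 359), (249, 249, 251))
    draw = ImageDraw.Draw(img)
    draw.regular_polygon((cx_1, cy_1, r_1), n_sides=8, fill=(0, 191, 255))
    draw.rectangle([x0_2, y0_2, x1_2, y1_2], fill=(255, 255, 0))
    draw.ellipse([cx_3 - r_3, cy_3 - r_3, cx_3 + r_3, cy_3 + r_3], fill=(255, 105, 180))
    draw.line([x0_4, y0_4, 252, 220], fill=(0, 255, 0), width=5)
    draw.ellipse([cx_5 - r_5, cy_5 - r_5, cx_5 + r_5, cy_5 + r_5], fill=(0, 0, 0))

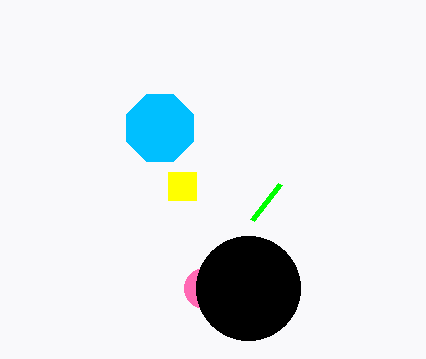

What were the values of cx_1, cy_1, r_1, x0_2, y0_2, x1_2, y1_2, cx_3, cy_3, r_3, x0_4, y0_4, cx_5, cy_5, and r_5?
cx_1 = 160
cy_1 = 128
r_1 = 36
x0_2 = 168
y0_2 = 172
x1_2 = 196
y1_2 = 200
cx_3 = 204
cy_3 = 288
r_3 = 20
x0_4 = 280
y0_4 = 184
cx_5 = 248
cy_5 = 288
r_5 = 52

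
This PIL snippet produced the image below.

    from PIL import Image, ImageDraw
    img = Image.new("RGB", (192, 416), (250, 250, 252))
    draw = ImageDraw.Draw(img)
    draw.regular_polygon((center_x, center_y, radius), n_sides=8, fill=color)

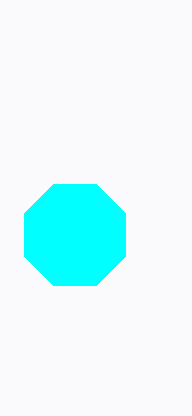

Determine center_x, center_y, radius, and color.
center_x = 75
center_y = 235
radius = 55
color = 'cyan'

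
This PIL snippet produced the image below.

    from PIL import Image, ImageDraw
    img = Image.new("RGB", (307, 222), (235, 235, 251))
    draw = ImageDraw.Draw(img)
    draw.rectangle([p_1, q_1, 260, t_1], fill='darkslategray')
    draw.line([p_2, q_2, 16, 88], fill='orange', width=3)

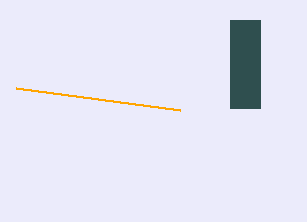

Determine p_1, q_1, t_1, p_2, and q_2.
p_1 = 230
q_1 = 20
t_1 = 108
p_2 = 180
q_2 = 110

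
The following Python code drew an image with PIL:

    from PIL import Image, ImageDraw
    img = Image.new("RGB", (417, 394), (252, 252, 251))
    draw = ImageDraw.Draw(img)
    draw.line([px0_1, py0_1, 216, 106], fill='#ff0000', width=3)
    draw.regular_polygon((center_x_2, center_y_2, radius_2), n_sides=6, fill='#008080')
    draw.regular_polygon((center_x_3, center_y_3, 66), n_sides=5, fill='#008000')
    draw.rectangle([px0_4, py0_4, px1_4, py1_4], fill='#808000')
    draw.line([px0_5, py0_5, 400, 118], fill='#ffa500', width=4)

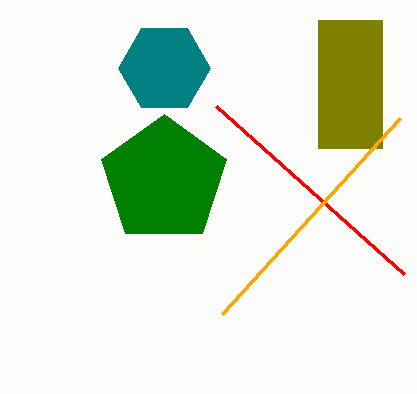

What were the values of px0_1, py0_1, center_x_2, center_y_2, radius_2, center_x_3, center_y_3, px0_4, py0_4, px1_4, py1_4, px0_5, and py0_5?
px0_1 = 404; py0_1 = 274; center_x_2 = 164; center_y_2 = 68; radius_2 = 46; center_x_3 = 164; center_y_3 = 180; px0_4 = 318; py0_4 = 20; px1_4 = 382; py1_4 = 148; px0_5 = 222; py0_5 = 314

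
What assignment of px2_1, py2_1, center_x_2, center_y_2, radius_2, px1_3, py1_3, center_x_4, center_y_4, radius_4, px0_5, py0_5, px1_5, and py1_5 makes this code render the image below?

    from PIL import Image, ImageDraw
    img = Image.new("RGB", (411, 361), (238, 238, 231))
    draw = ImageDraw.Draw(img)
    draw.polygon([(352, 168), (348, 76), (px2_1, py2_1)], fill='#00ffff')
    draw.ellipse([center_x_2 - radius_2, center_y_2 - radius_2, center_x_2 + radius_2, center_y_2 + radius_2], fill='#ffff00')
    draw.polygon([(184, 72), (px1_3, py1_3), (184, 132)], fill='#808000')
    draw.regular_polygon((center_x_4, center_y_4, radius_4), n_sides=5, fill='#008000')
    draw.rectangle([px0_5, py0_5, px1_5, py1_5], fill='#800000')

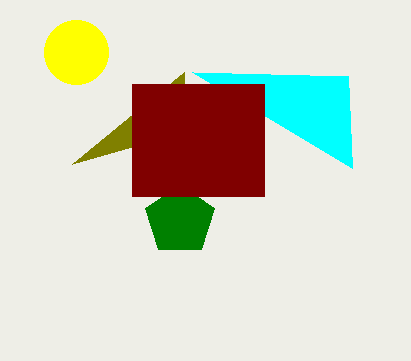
px2_1 = 192
py2_1 = 72
center_x_2 = 76
center_y_2 = 52
radius_2 = 32
px1_3 = 72
py1_3 = 164
center_x_4 = 180
center_y_4 = 220
radius_4 = 36
px0_5 = 132
py0_5 = 84
px1_5 = 264
py1_5 = 196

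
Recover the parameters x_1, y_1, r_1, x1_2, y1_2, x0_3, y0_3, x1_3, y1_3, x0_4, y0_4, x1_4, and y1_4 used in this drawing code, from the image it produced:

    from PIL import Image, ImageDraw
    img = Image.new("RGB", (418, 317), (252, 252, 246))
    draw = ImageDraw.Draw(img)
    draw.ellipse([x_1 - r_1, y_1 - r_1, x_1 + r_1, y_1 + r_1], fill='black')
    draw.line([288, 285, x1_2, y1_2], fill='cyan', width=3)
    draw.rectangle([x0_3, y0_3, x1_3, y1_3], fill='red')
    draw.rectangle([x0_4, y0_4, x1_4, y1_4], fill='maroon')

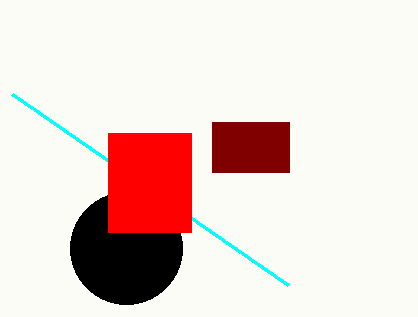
x_1 = 126
y_1 = 248
r_1 = 56
x1_2 = 12
y1_2 = 94
x0_3 = 108
y0_3 = 133
x1_3 = 191
y1_3 = 232
x0_4 = 212
y0_4 = 122
x1_4 = 289
y1_4 = 172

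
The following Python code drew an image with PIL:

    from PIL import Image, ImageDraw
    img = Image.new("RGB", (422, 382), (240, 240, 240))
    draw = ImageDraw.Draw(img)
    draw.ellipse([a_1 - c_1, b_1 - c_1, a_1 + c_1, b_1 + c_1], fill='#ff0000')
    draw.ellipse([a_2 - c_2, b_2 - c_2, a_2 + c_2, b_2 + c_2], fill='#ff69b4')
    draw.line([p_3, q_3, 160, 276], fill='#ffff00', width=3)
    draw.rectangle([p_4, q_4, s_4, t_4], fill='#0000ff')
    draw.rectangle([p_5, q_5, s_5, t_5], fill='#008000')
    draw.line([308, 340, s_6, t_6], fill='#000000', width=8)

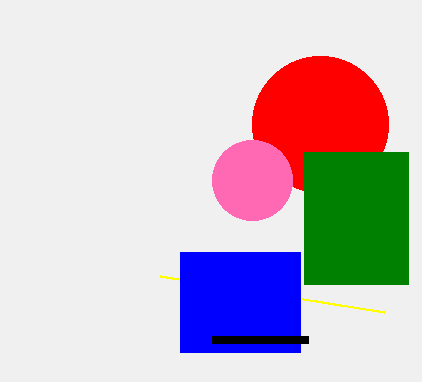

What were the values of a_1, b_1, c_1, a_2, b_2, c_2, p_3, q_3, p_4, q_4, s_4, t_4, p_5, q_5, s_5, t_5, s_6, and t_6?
a_1 = 320
b_1 = 124
c_1 = 68
a_2 = 252
b_2 = 180
c_2 = 40
p_3 = 384
q_3 = 312
p_4 = 180
q_4 = 252
s_4 = 300
t_4 = 352
p_5 = 304
q_5 = 152
s_5 = 408
t_5 = 284
s_6 = 212
t_6 = 340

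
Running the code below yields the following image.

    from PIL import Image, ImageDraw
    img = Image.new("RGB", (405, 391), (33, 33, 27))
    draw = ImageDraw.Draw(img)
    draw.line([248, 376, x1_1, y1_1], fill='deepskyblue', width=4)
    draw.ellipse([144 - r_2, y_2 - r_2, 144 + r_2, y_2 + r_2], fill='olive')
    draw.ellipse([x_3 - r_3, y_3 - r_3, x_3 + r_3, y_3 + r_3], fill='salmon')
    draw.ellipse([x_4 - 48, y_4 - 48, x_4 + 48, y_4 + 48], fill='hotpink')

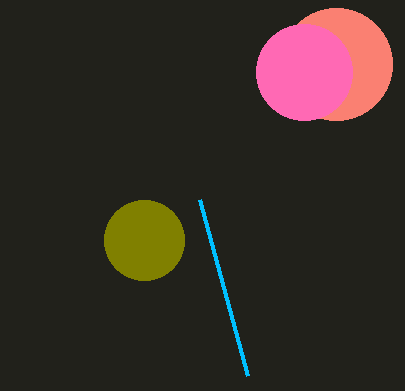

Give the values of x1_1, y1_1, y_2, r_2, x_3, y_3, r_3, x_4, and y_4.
x1_1 = 200
y1_1 = 200
y_2 = 240
r_2 = 40
x_3 = 336
y_3 = 64
r_3 = 56
x_4 = 304
y_4 = 72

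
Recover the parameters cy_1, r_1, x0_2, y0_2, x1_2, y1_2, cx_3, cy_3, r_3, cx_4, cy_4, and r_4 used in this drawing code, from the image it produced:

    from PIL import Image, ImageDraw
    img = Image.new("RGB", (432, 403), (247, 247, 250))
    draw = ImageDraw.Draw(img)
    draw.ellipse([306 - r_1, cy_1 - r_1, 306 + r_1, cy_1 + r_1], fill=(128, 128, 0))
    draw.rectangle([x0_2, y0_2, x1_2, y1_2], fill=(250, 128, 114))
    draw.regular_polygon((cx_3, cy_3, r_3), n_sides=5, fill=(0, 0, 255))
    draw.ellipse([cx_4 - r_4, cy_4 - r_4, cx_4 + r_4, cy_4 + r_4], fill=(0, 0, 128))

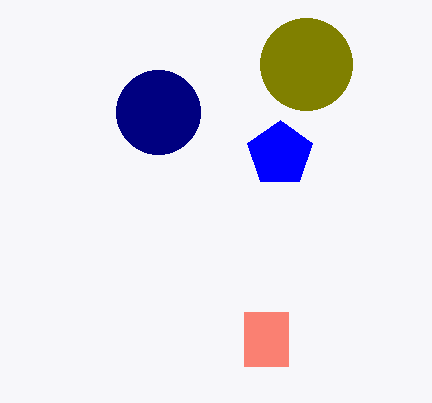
cy_1 = 64
r_1 = 46
x0_2 = 244
y0_2 = 312
x1_2 = 288
y1_2 = 366
cx_3 = 280
cy_3 = 154
r_3 = 34
cx_4 = 158
cy_4 = 112
r_4 = 42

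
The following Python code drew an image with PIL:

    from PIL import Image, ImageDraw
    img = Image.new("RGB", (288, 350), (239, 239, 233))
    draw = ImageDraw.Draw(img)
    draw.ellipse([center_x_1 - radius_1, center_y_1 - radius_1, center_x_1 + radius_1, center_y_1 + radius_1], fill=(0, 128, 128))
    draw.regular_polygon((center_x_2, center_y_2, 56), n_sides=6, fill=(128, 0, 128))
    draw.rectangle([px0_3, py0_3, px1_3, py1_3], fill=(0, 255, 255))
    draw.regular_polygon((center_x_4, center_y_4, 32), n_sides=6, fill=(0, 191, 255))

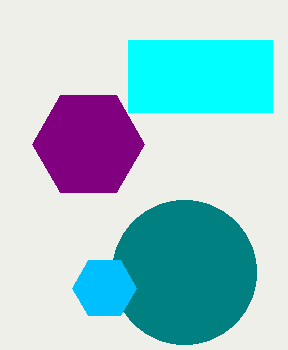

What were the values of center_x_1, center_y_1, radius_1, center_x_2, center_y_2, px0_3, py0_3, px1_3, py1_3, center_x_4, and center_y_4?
center_x_1 = 184, center_y_1 = 272, radius_1 = 72, center_x_2 = 88, center_y_2 = 144, px0_3 = 128, py0_3 = 40, px1_3 = 272, py1_3 = 112, center_x_4 = 104, center_y_4 = 288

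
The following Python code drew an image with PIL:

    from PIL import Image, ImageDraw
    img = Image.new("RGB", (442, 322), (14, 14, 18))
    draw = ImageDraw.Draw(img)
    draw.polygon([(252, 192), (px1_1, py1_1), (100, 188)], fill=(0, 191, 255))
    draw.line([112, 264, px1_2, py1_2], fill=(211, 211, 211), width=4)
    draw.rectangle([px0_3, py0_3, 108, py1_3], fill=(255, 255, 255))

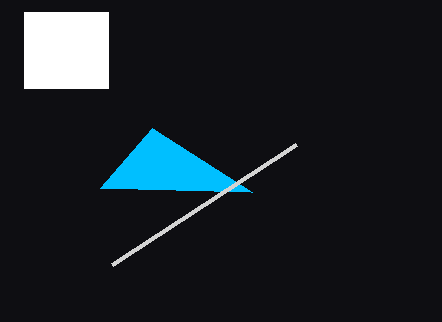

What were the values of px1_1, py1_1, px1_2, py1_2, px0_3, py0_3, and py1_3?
px1_1 = 152; py1_1 = 128; px1_2 = 296; py1_2 = 144; px0_3 = 24; py0_3 = 12; py1_3 = 88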